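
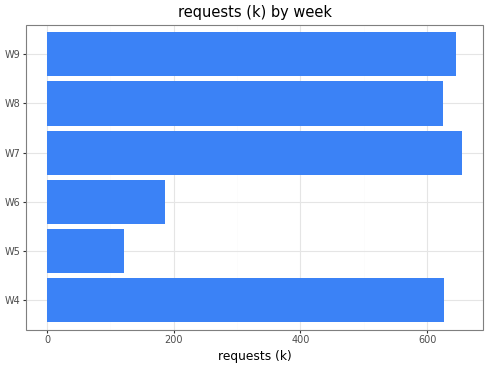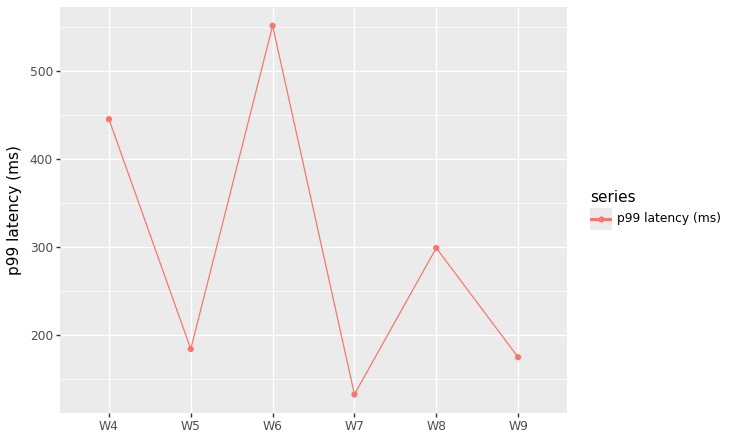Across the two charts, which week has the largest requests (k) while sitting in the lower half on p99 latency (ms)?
W7

Chart 2 median p99 latency (ms) ≈ 200; below-median weeks: W5, W7, W9. Among those, W7 has the highest requests (k) (≈ 700).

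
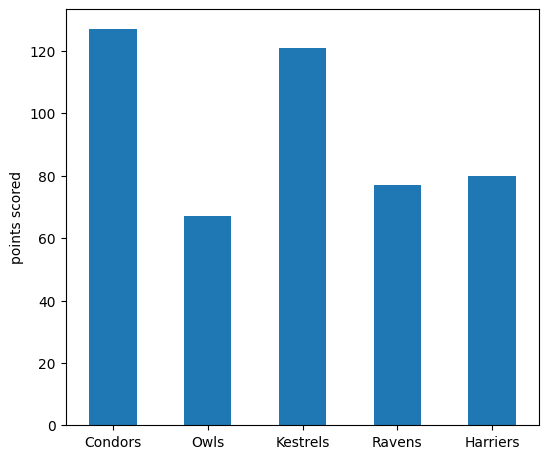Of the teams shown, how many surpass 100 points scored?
Above 100: Condors, Kestrels.

2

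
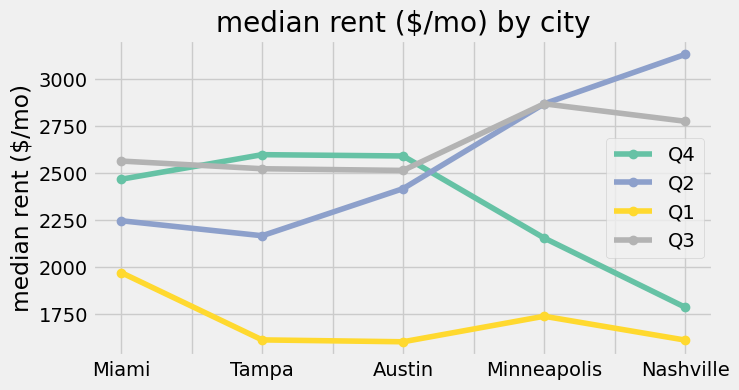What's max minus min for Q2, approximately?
Max Nashville ≈ 3200, min Tampa ≈ 2200; range ≈ 1000.

≈ 1000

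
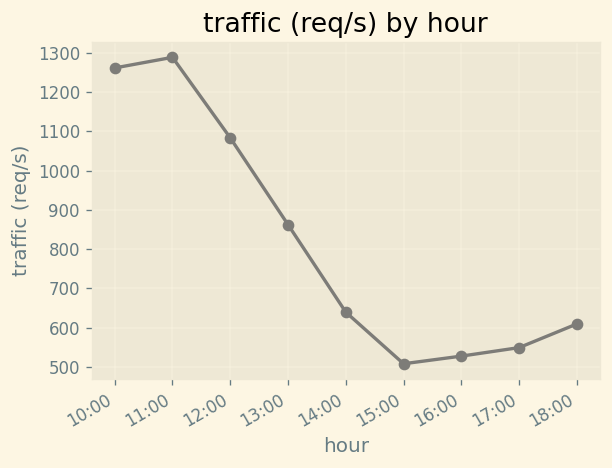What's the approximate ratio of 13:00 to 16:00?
13:00 ≈ 900, 16:00 ≈ 500; 900/500 ≈ 1.8.

≈ 1.8×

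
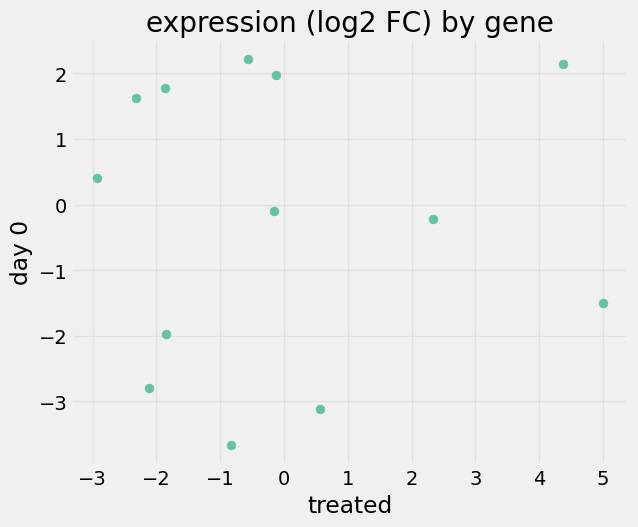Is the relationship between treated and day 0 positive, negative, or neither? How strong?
no clear correlation

Points are roughly uncorrelated; weak (|r| ≈ 0.0).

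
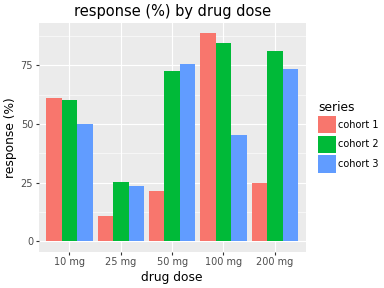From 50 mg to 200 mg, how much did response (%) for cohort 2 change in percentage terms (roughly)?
≈ +14.3%

50 mg ≈ 70, 200 mg ≈ 80; (80 − 70) / 70 ≈ +14.3%.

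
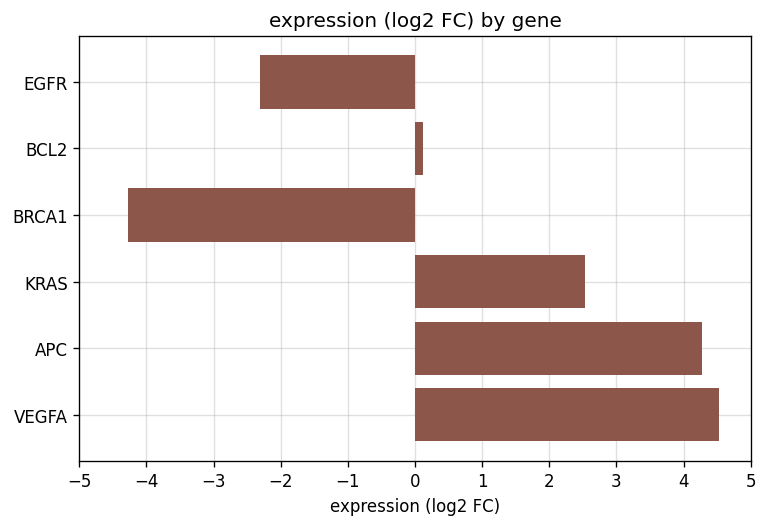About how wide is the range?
≈ 9

Max VEGFA ≈ 5, min BRCA1 ≈ -4; range ≈ 9.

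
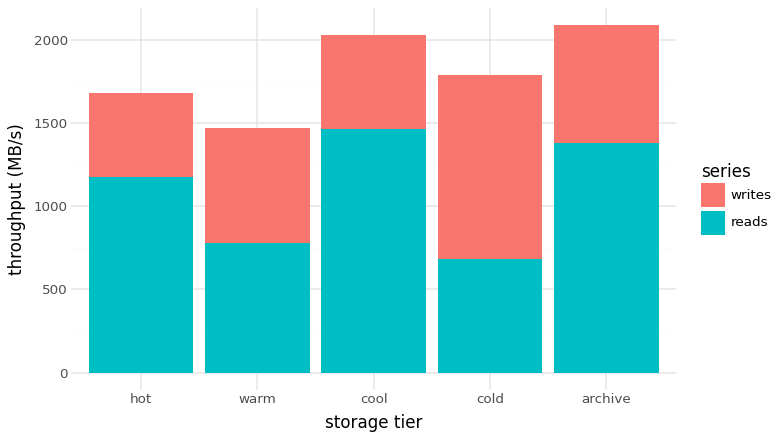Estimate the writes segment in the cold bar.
writes top ≈ 1800, bottom ≈ 600; segment ≈ 1200.

≈ 1200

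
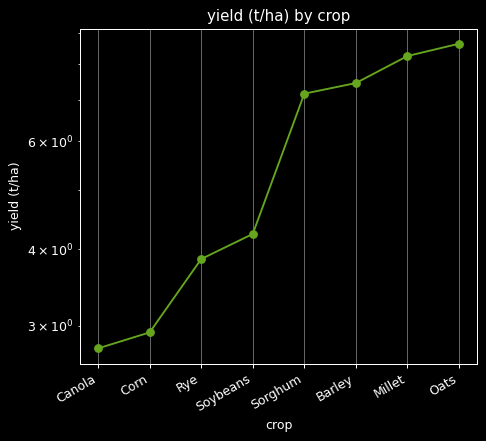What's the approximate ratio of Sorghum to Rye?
≈ 1.75×

Sorghum ≈ 7.0, Rye ≈ 4.0; 7.0/4.0 ≈ 1.75.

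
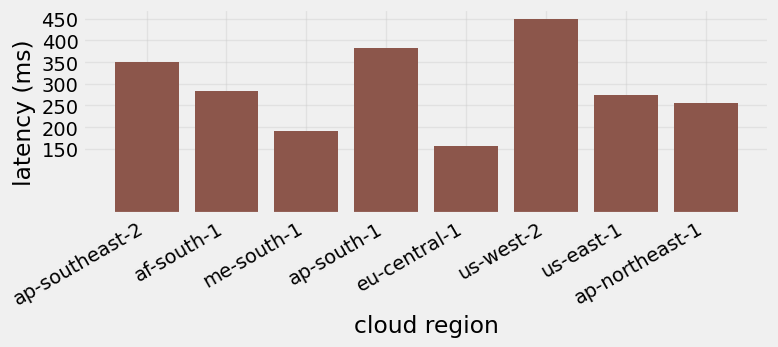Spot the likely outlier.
us-west-2 ≈ 450; the rest sit between ≈ 150 and ≈ 400.

us-west-2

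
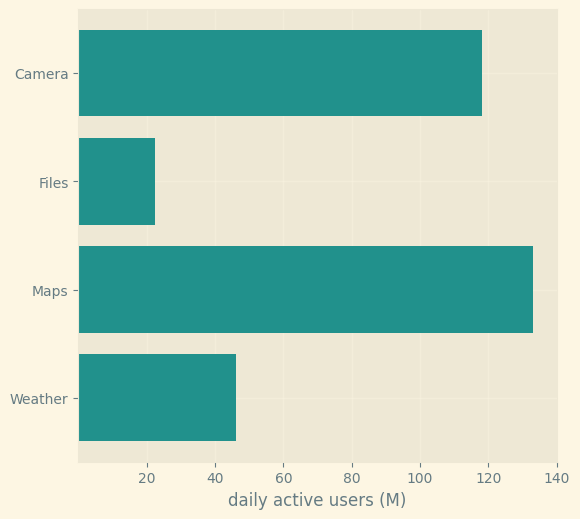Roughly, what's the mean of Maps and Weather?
(140 + 40) / 2 ≈ 90.

≈ 90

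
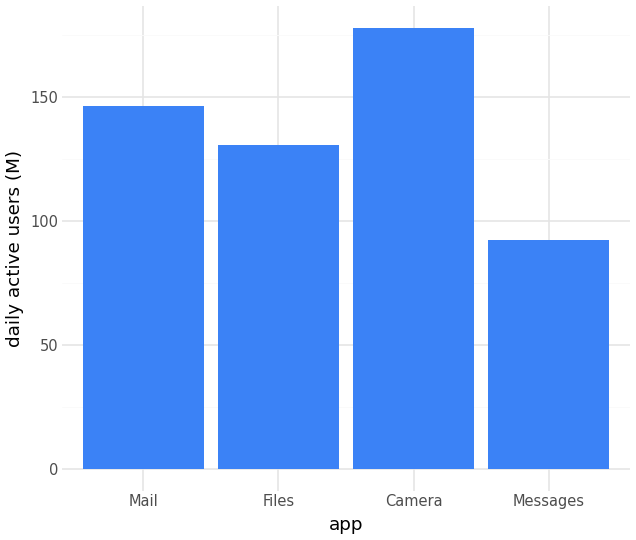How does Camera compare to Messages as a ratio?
Camera ≈ 180, Messages ≈ 100; 180/100 ≈ 1.8.

≈ 1.8×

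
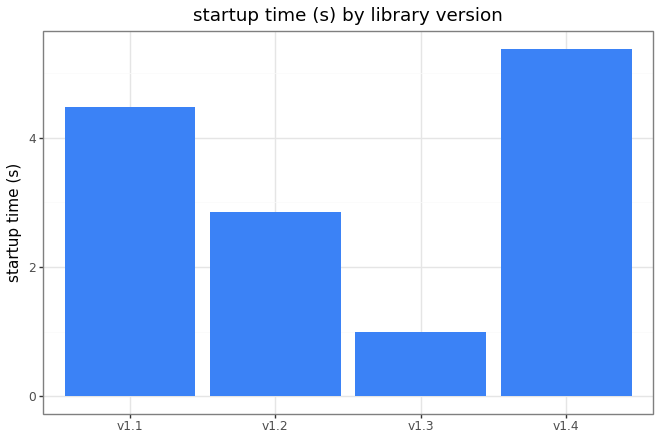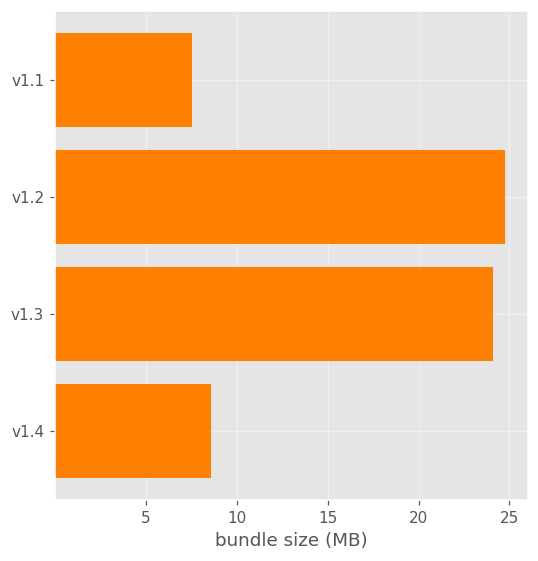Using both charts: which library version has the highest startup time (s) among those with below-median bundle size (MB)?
Chart 2 median bundle size (MB) ≈ 15; below-median library versions: v1.1, v1.4. Among those, v1.4 has the highest startup time (s) (≈ 5.5).

v1.4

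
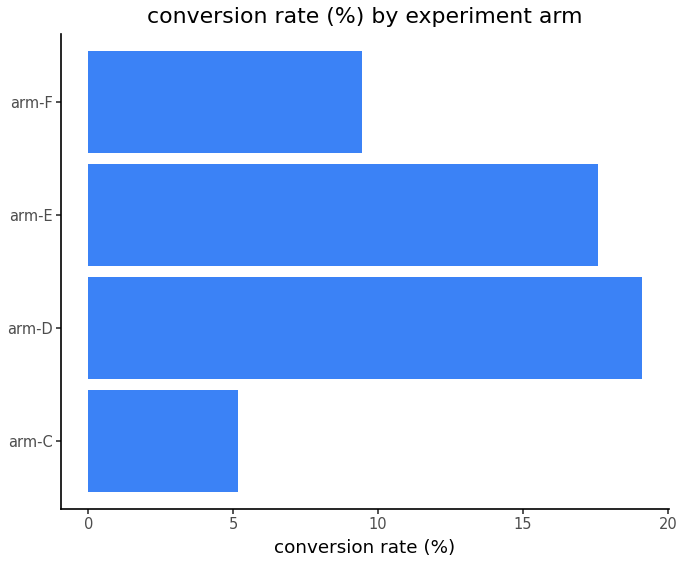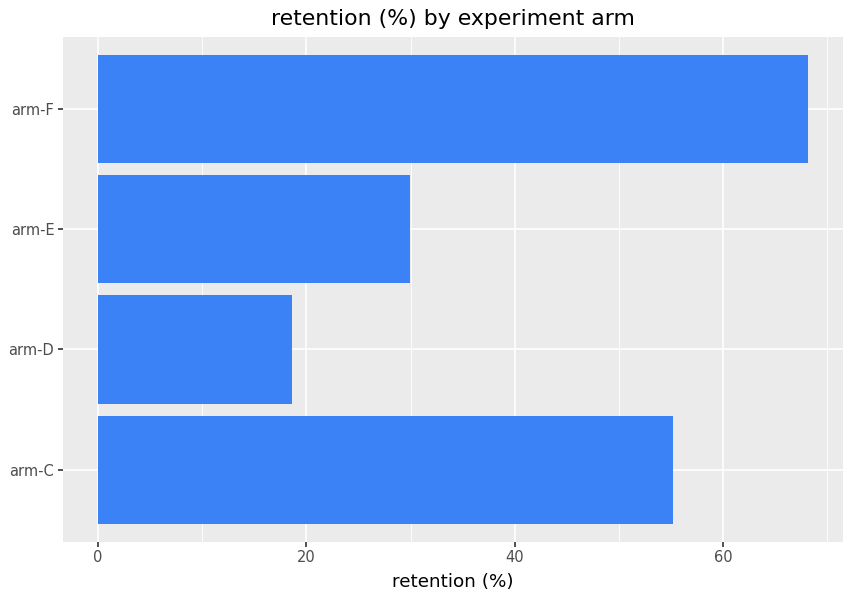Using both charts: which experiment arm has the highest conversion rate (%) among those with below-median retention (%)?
Chart 2 median retention (%) ≈ 40; below-median experiment arms: arm-D, arm-E. Among those, arm-D has the highest conversion rate (%) (≈ 20).

arm-D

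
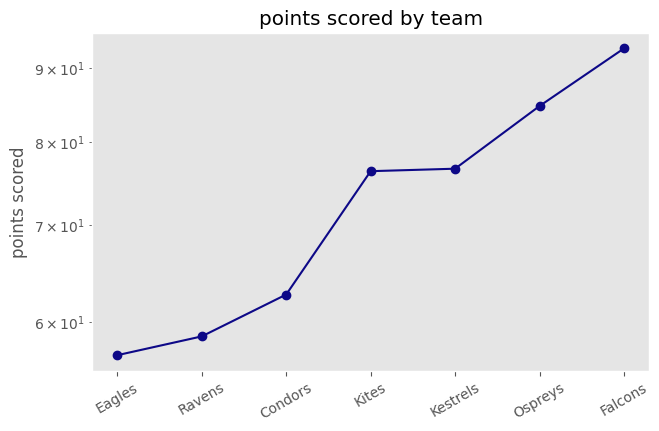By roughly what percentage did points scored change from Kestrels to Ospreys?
Kestrels ≈ 75, Ospreys ≈ 85; (85 − 75) / 75 ≈ +13.3%.

≈ +13.3%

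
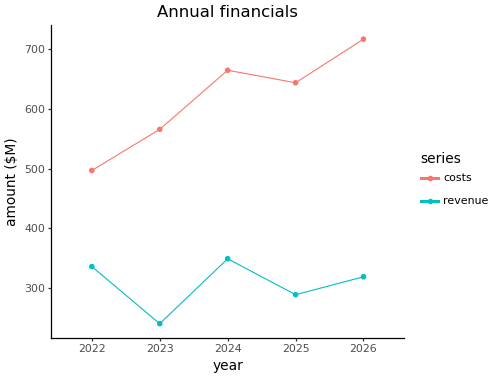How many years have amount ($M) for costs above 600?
Above 600: 2024, 2025, 2026.

3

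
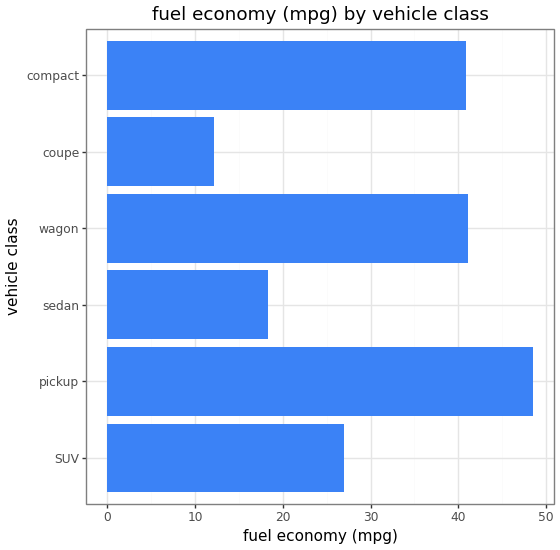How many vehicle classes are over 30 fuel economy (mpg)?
Above 30: pickup, wagon, compact.

3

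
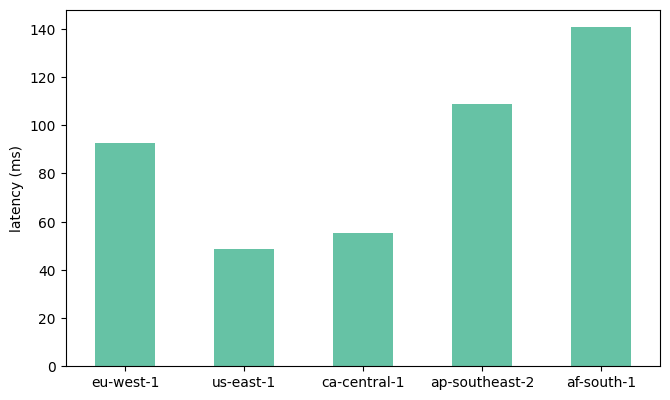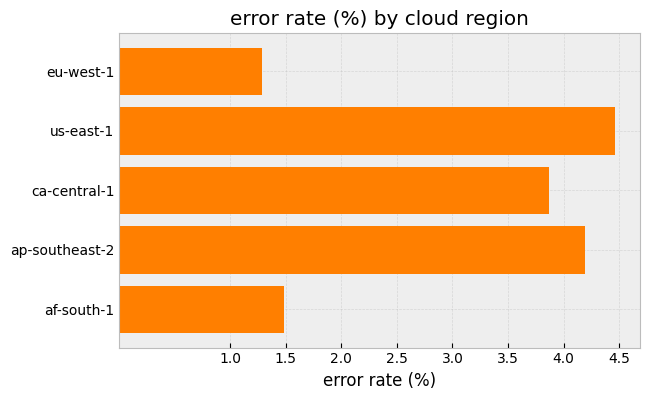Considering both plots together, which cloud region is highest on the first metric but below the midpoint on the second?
af-south-1

Chart 2 median error rate (%) ≈ 4; below-median cloud regions: eu-west-1, af-south-1. Among those, af-south-1 has the highest latency (ms) (≈ 140).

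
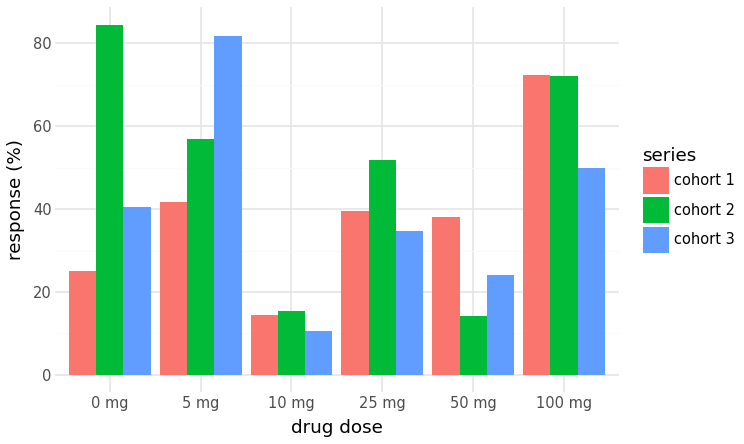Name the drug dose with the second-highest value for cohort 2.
100 mg

Top 3 for cohort 2: 0 mg ≈ 80, 100 mg ≈ 70, 5 mg ≈ 60.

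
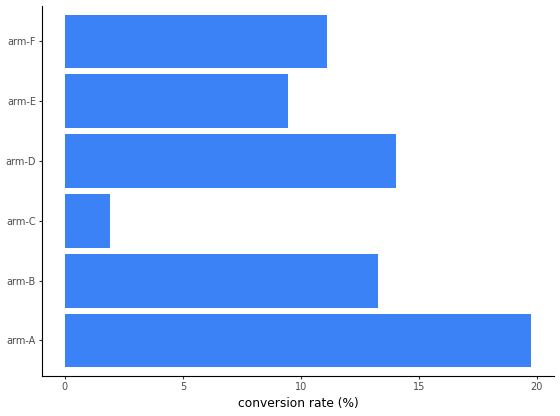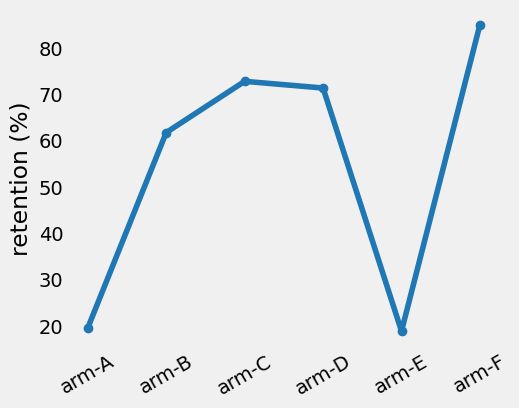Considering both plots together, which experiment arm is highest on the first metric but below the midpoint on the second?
arm-A

Chart 2 median retention (%) ≈ 70; below-median experiment arms: arm-A, arm-B, arm-E. Among those, arm-A has the highest conversion rate (%) (≈ 20).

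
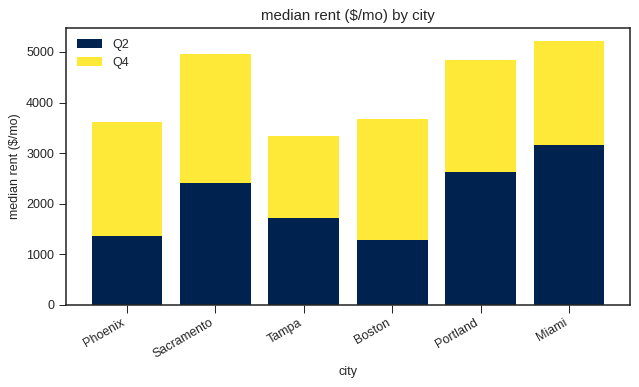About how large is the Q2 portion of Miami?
Q2 top ≈ 3000, bottom ≈ 0; segment ≈ 3000.

≈ 3000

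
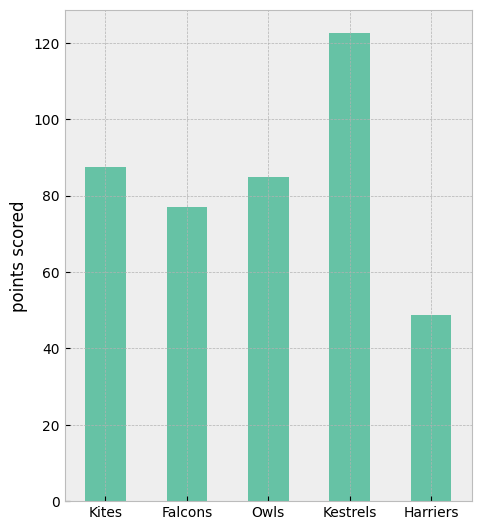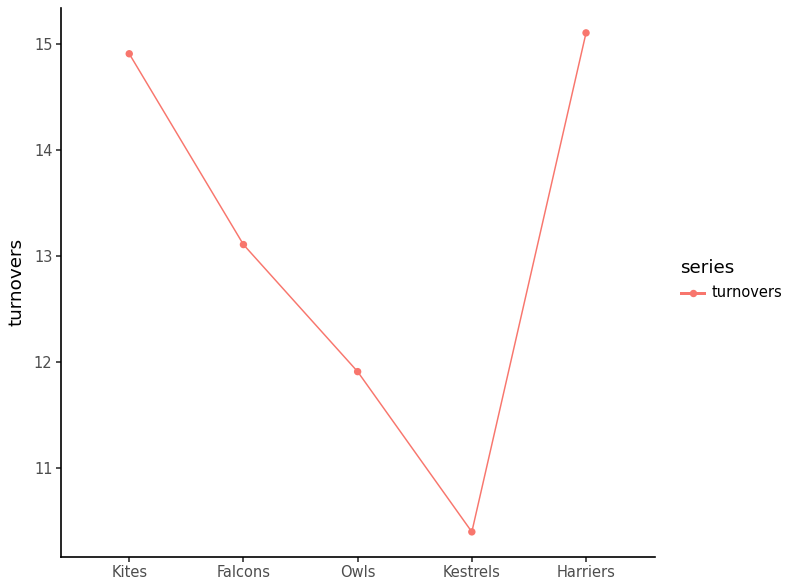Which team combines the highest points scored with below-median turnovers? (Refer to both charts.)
Kestrels

Chart 2 median turnovers ≈ 14; below-median teams: Owls, Kestrels. Among those, Kestrels has the highest points scored (≈ 120).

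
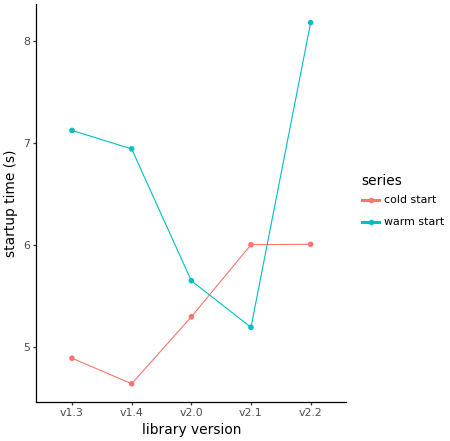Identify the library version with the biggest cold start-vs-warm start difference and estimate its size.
v1.4, ≈ 2.5 s

v1.4: cold start ≈ 4.5, warm start ≈ 7.0 → gap ≈ 2.5. Next-largest (v1.3) is only ≈ 2.0.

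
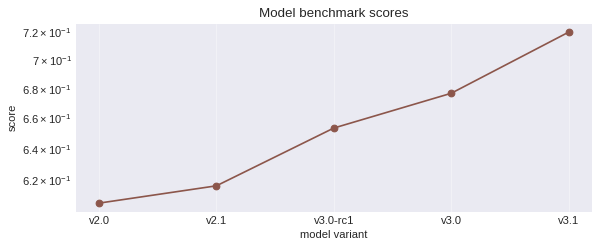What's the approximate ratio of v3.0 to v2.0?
≈ 1.11×

v3.0 ≈ 0.68, v2.0 ≈ 0.61; 0.68/0.61 ≈ 1.11.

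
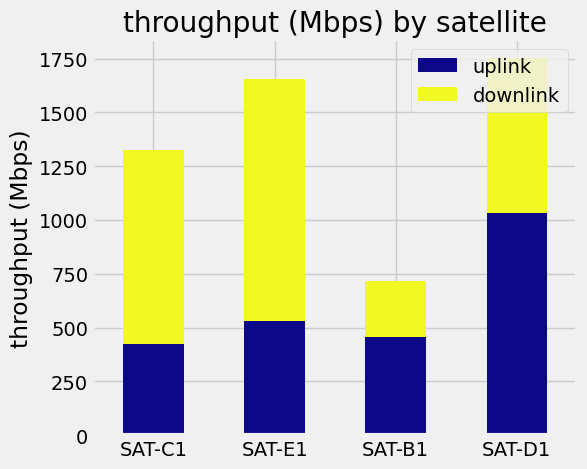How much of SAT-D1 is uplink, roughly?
uplink top ≈ 1000, bottom ≈ 0; segment ≈ 1000.

≈ 1000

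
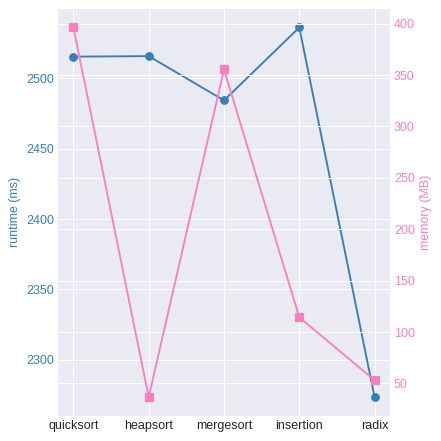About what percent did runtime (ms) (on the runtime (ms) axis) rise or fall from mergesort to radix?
≈ -8.1%

mergesort ≈ 2475, radix ≈ 2275; (2275 − 2475) / 2475 ≈ -8.1%.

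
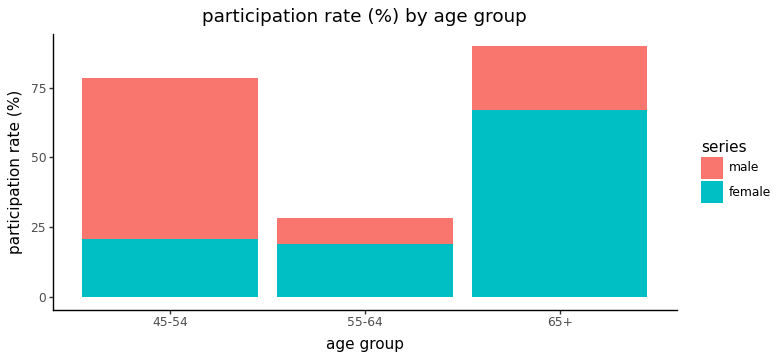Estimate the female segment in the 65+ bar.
≈ 70

female top ≈ 70, bottom ≈ 0; segment ≈ 70.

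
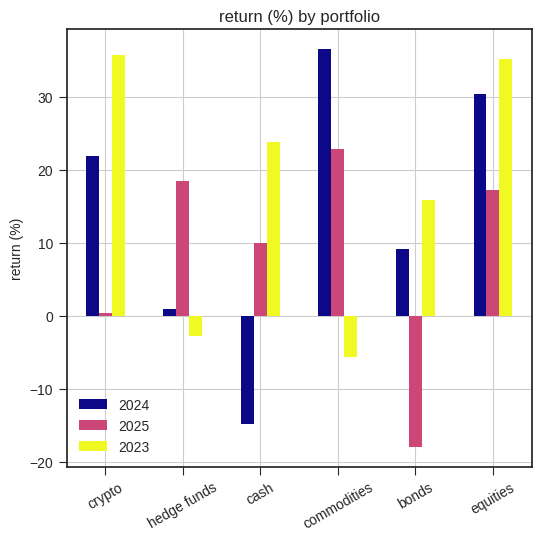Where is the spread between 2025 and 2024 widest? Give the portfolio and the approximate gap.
bonds, ≈ 30 %

bonds: 2025 ≈ -20, 2024 ≈ 10 → gap ≈ 30. Next-largest (cash) is only ≈ 25.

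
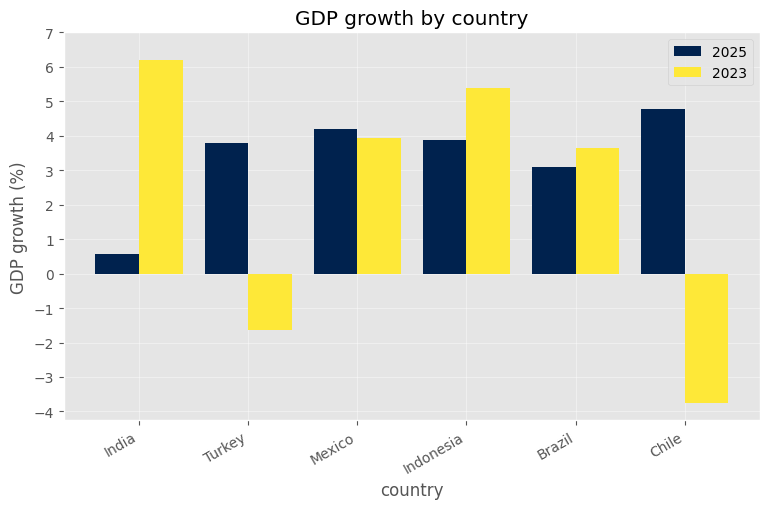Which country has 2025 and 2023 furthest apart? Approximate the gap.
Chile, ≈ 9 %

Chile: 2025 ≈ 5, 2023 ≈ -4 → gap ≈ 9. Next-largest (India) is only ≈ 5.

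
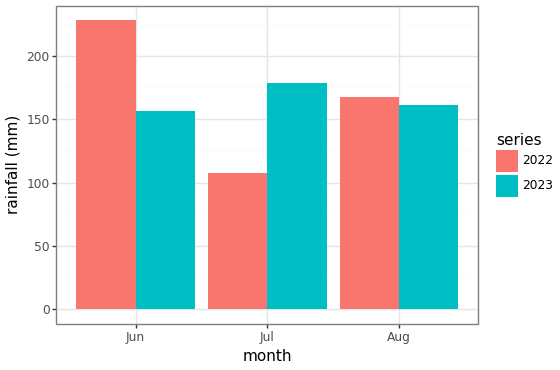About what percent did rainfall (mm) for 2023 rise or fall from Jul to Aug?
Jul ≈ 180, Aug ≈ 160; (160 − 180) / 180 ≈ -11.1%.

≈ -11.1%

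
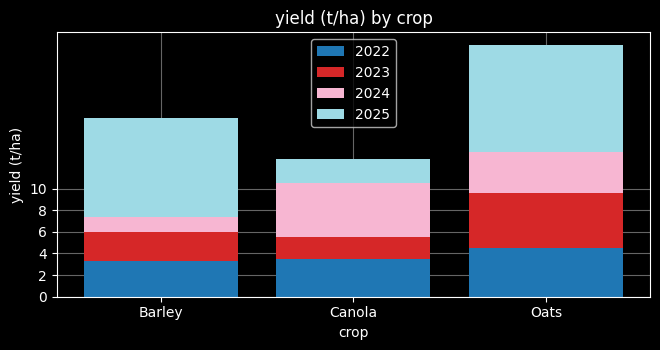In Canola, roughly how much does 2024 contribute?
≈ 4

2024 top ≈ 10, bottom ≈ 6; segment ≈ 4.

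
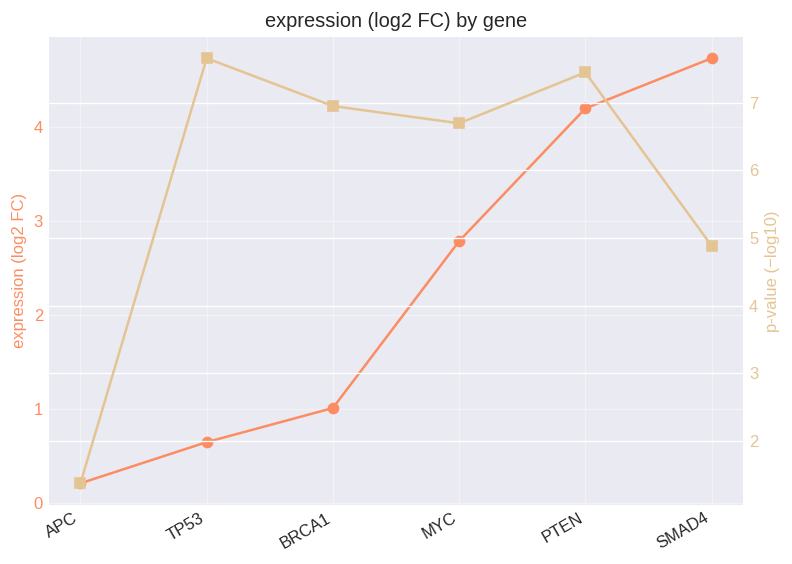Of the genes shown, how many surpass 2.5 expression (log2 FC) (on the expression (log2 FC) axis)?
3

Above 2.5: MYC, PTEN, SMAD4.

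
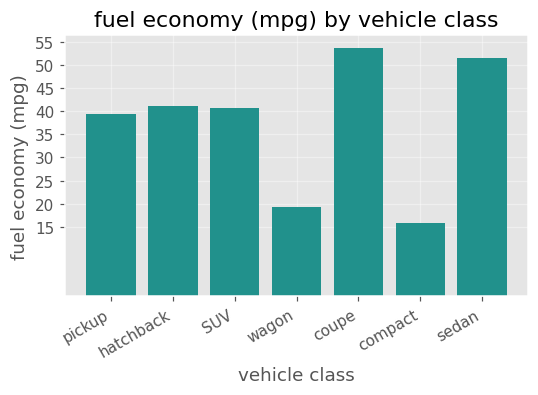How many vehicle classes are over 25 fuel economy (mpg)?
5

Above 25: pickup, hatchback, SUV, coupe, sedan.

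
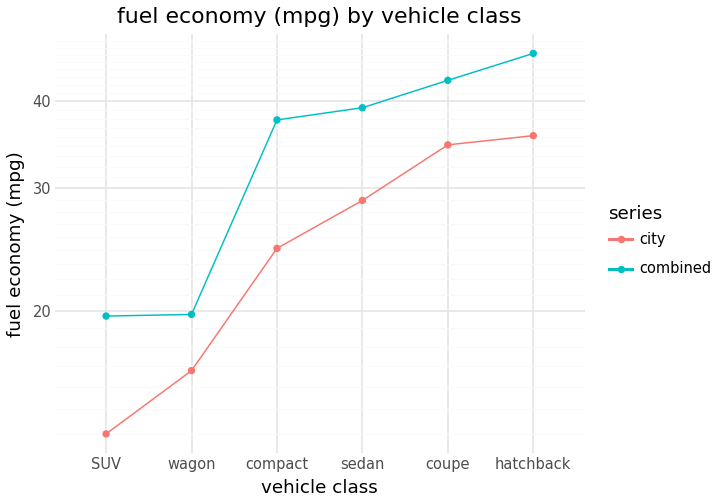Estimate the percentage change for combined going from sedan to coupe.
sedan ≈ 40, coupe ≈ 45; (45 − 40) / 40 ≈ +12.5%.

≈ +12.5%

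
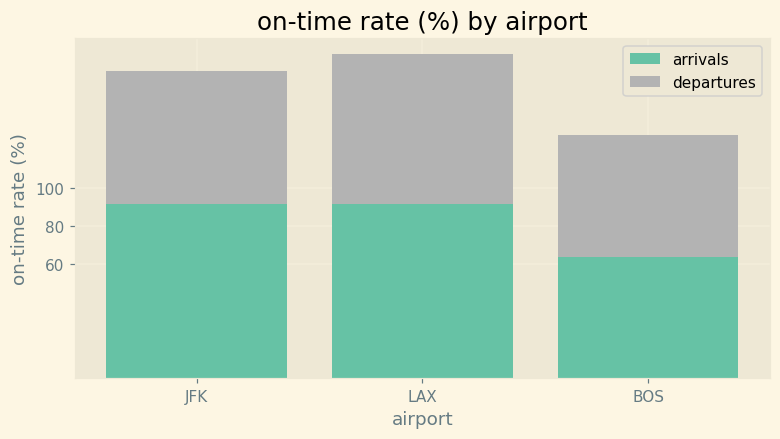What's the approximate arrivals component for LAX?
arrivals top ≈ 100, bottom ≈ 0; segment ≈ 100.

≈ 100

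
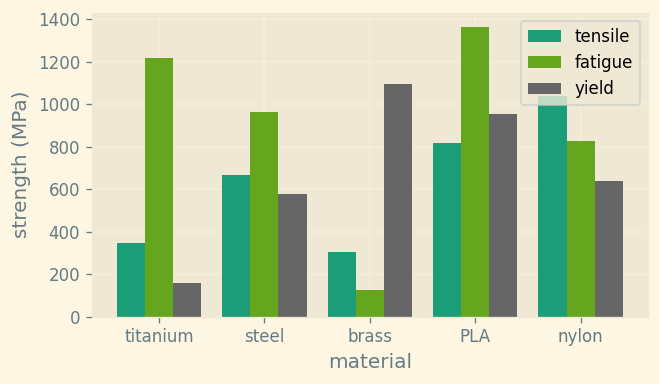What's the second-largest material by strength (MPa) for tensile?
PLA

Top 3 for tensile: nylon ≈ 1000, PLA ≈ 800, steel ≈ 600.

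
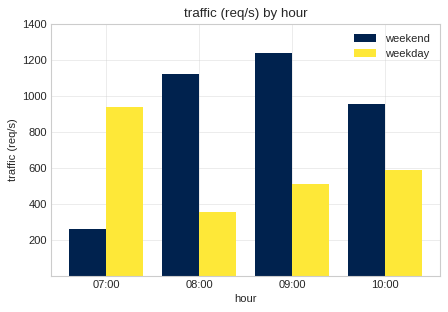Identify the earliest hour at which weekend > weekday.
07:00: weekend ≈ 200 vs weekday ≈ 1000 (not yet); 08:00: weekend ≈ 1200 vs weekday ≈ 400 (first crossover).

08:00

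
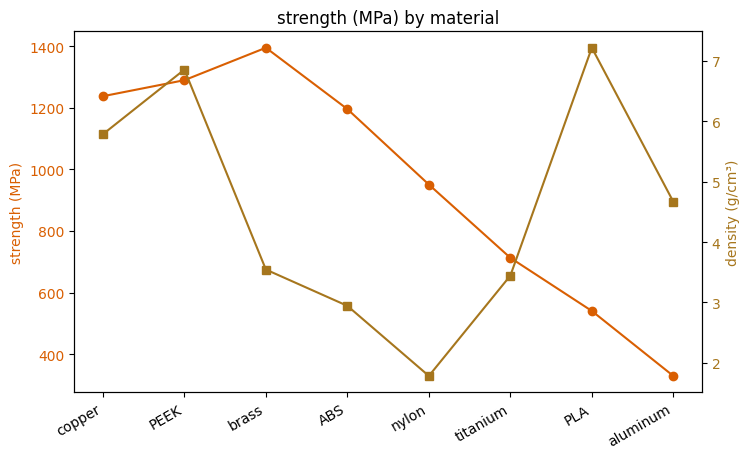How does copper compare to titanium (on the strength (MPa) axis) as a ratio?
copper ≈ 1200, titanium ≈ 700; 1200/700 ≈ 1.71.

≈ 1.71×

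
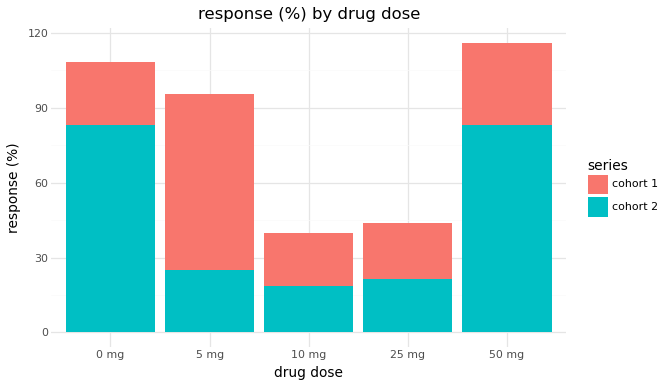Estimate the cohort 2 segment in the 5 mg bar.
cohort 2 top ≈ 20, bottom ≈ 0; segment ≈ 20.

≈ 20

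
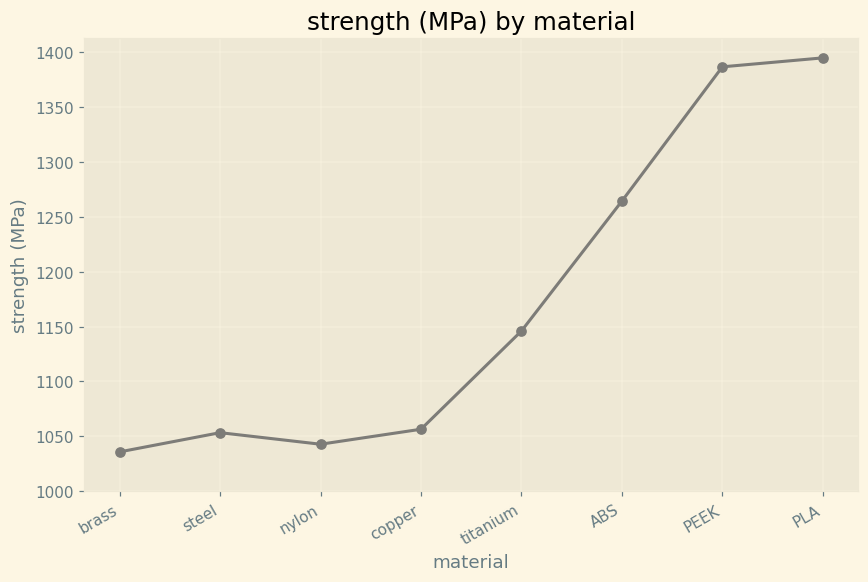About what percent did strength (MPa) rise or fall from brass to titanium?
brass ≈ 1050, titanium ≈ 1150; (1150 − 1050) / 1050 ≈ +9.5%.

≈ +9.5%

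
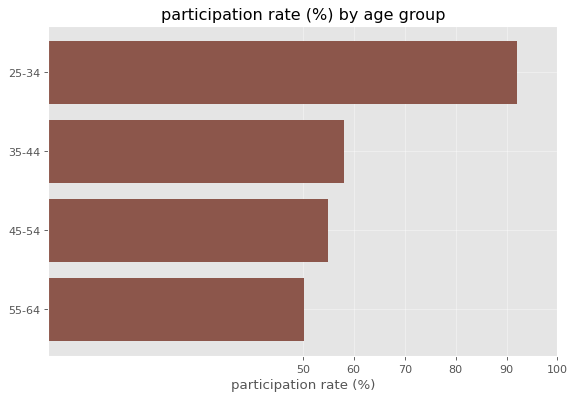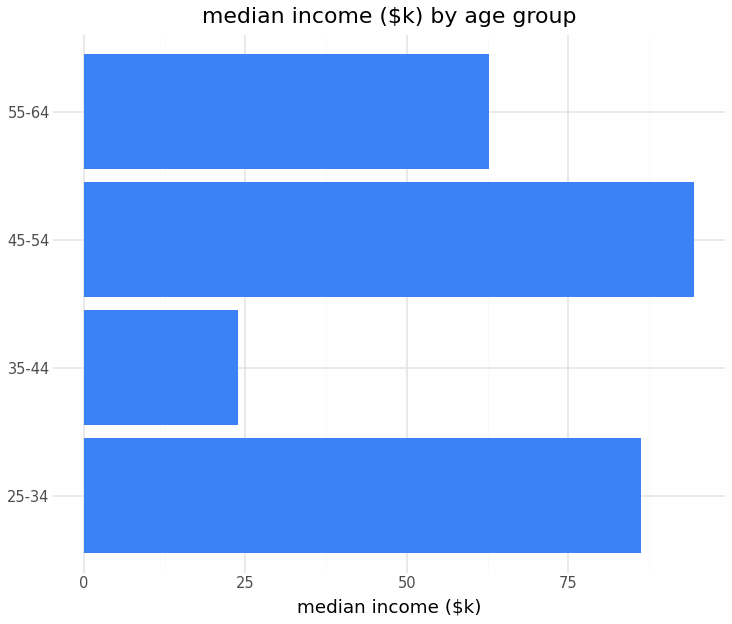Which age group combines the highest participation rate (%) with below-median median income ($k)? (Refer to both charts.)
35-44

Chart 2 median median income ($k) ≈ 70; below-median age groups: 35-44, 55-64. Among those, 35-44 has the highest participation rate (%) (≈ 60).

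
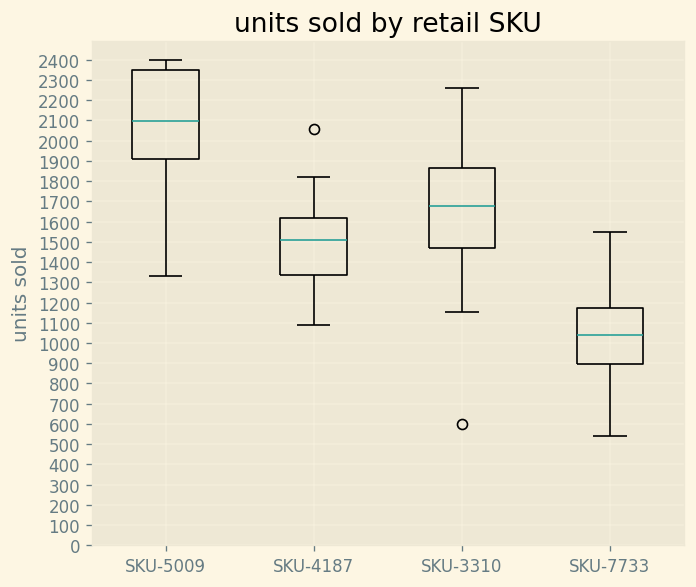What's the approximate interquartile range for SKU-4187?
≈ 300

Q3 ≈ 1600, Q1 ≈ 1300; IQR ≈ 300.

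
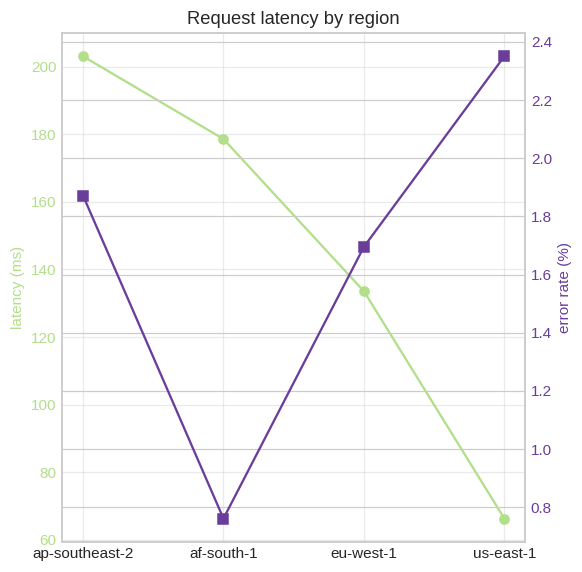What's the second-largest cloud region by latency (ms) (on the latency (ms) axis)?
Top 3 (on the latency (ms) axis): ap-southeast-2 ≈ 200, af-south-1 ≈ 180, eu-west-1 ≈ 140.

af-south-1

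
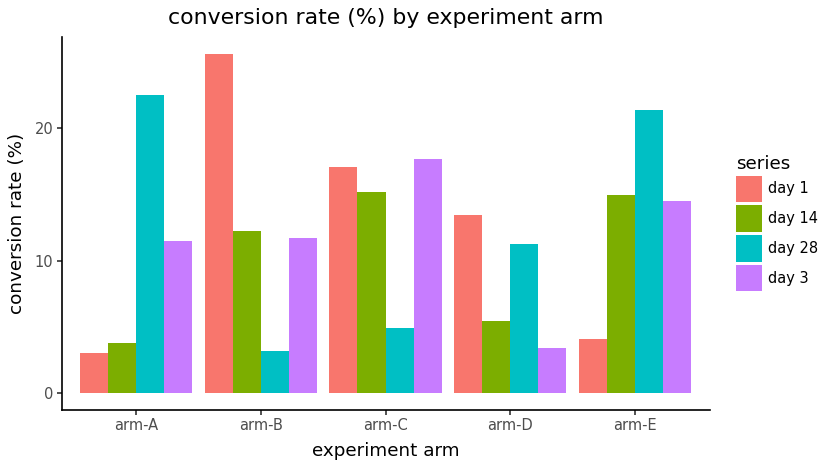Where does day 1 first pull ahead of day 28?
arm-B

arm-A: day 1 ≈ 5 vs day 28 ≈ 25 (not yet); arm-B: day 1 ≈ 25 vs day 28 ≈ 5 (first crossover).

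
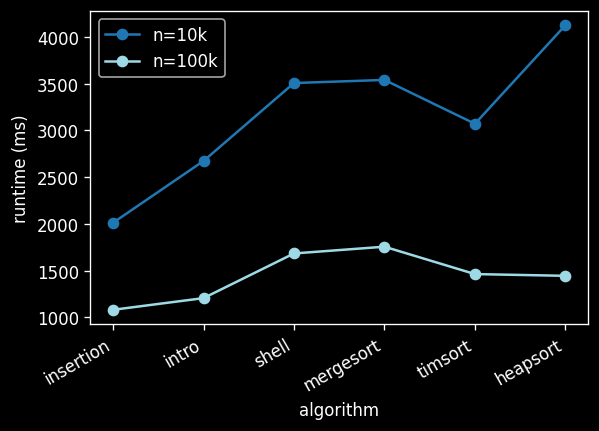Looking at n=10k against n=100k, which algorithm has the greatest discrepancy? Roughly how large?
heapsort, ≈ 2500 ms

heapsort: n=10k ≈ 4000, n=100k ≈ 1500 → gap ≈ 2500. Next-largest (shell) is only ≈ 2000.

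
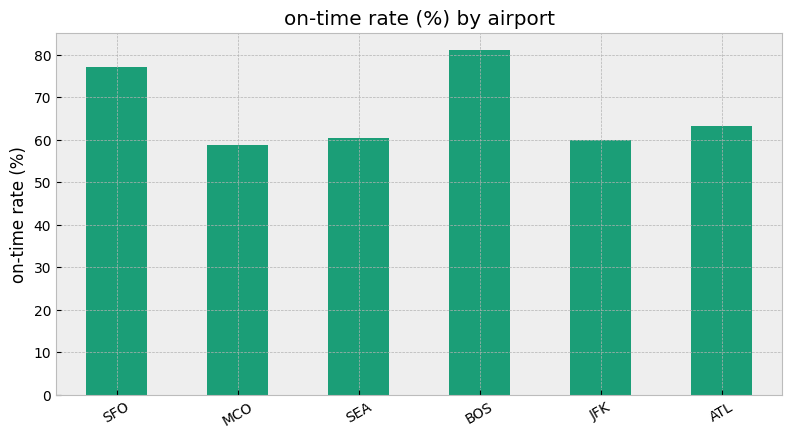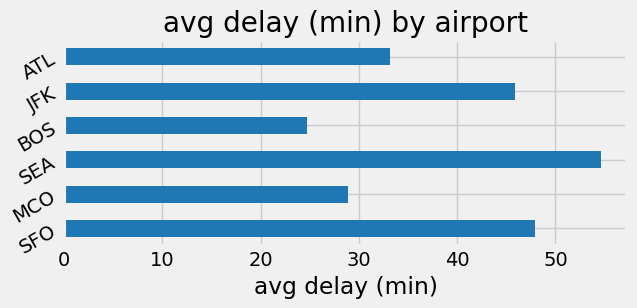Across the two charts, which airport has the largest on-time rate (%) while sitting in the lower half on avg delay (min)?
Chart 2 median avg delay (min) ≈ 40; below-median airports: MCO, BOS, ATL. Among those, BOS has the highest on-time rate (%) (≈ 80).

BOS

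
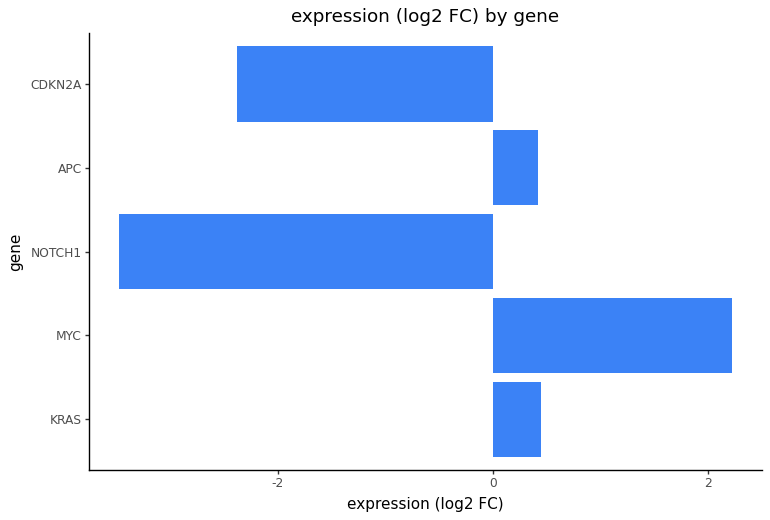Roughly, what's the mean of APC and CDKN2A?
≈ -1

(0.5 + -2.5) / 2 ≈ -1.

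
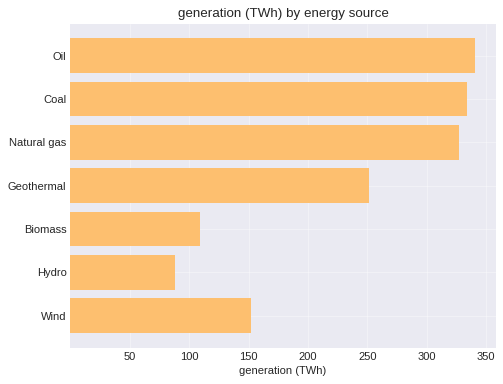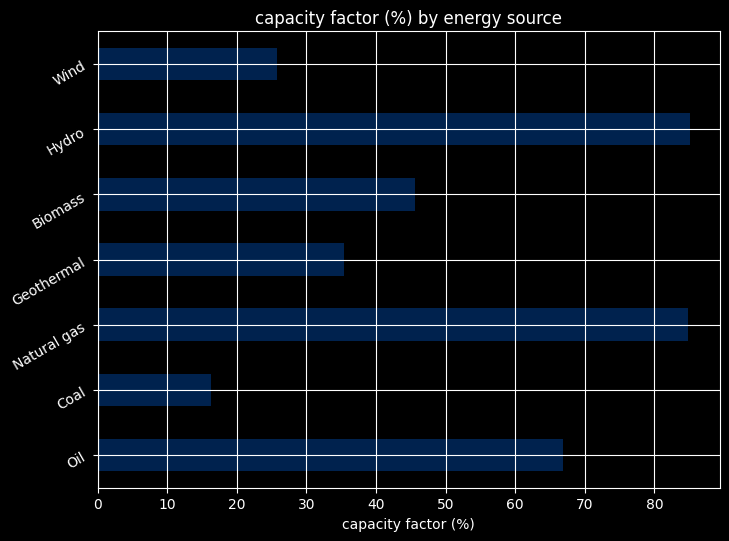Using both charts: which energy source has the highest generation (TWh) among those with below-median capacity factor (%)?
Coal

Chart 2 median capacity factor (%) ≈ 50; below-median energy sources: Coal, Geothermal, Wind. Among those, Coal has the highest generation (TWh) (≈ 350).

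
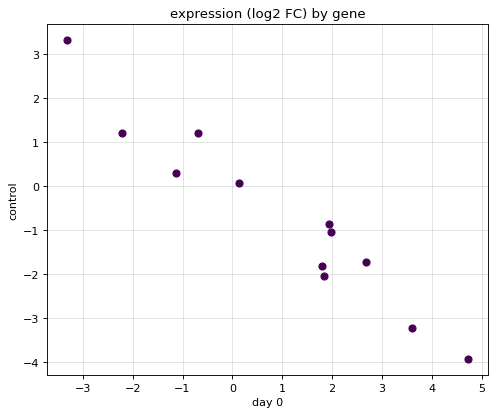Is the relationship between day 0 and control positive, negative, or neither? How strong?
negative, strong

Points are negatively correlated; strong (|r| ≈ 1.0).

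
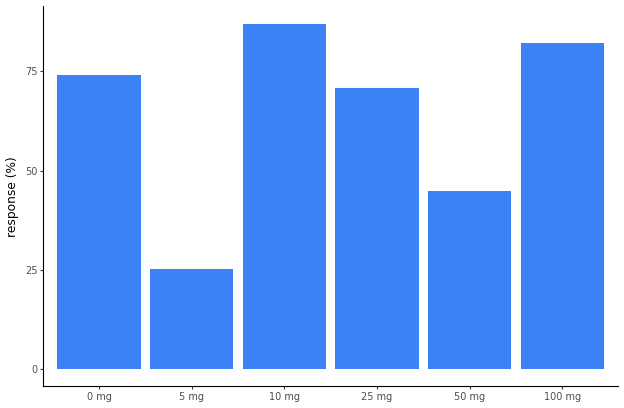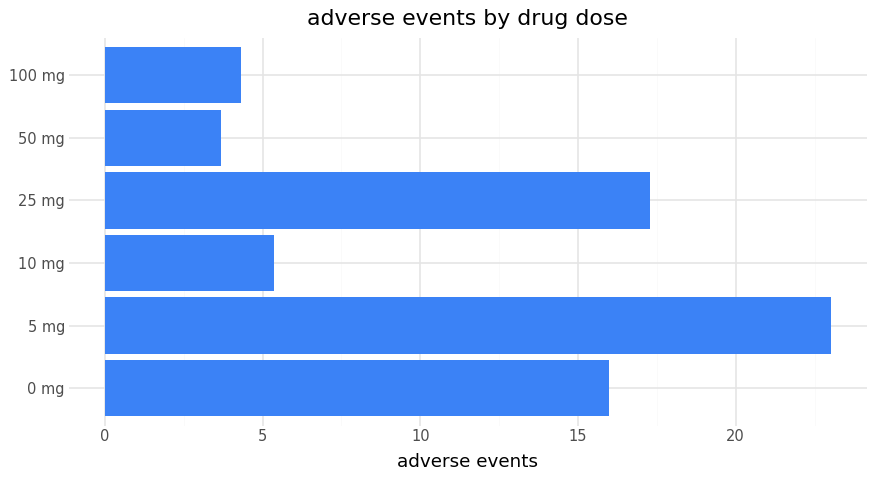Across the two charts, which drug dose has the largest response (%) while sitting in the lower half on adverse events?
Chart 2 median adverse events ≈ 10; below-median drug doses: 10 mg, 50 mg, 100 mg. Among those, 10 mg has the highest response (%) (≈ 90).

10 mg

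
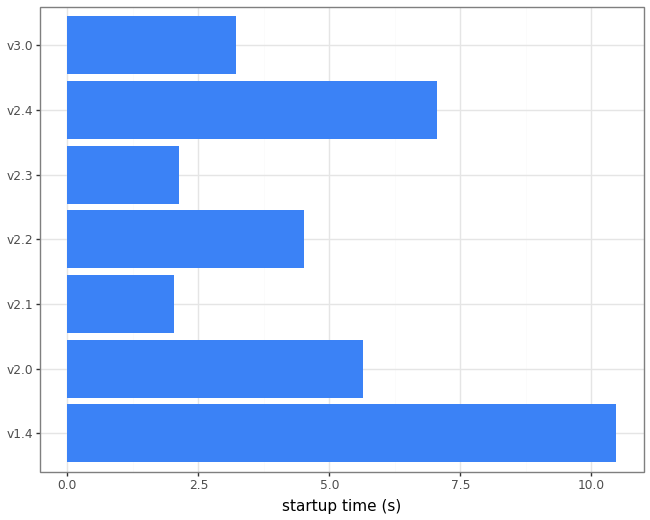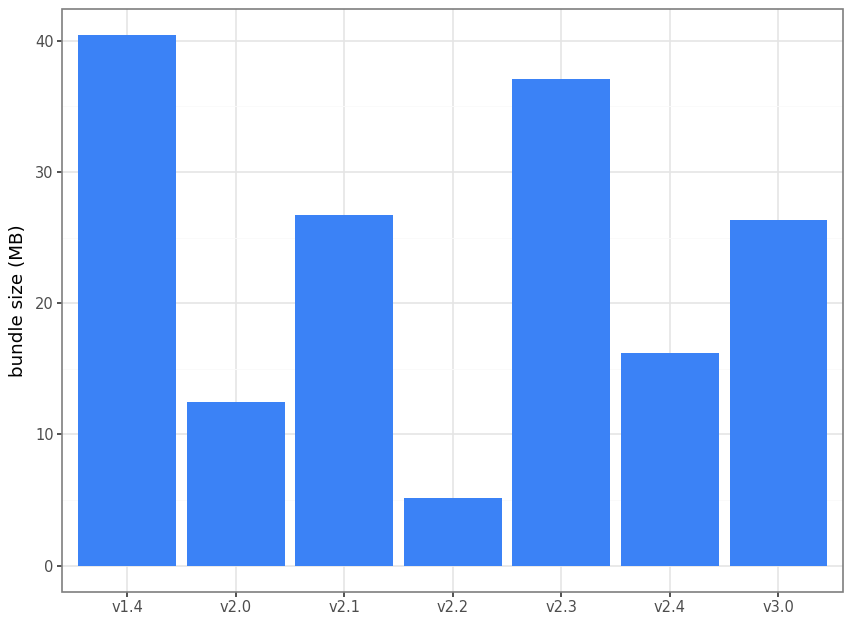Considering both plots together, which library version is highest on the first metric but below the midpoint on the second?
v2.4

Chart 2 median bundle size (MB) ≈ 25; below-median library versions: v2.0, v2.2, v2.4. Among those, v2.4 has the highest startup time (s) (≈ 7).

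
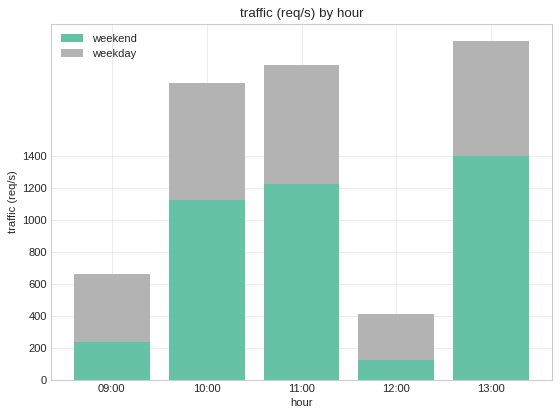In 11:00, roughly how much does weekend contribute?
≈ 1200

weekend top ≈ 1200, bottom ≈ 0; segment ≈ 1200.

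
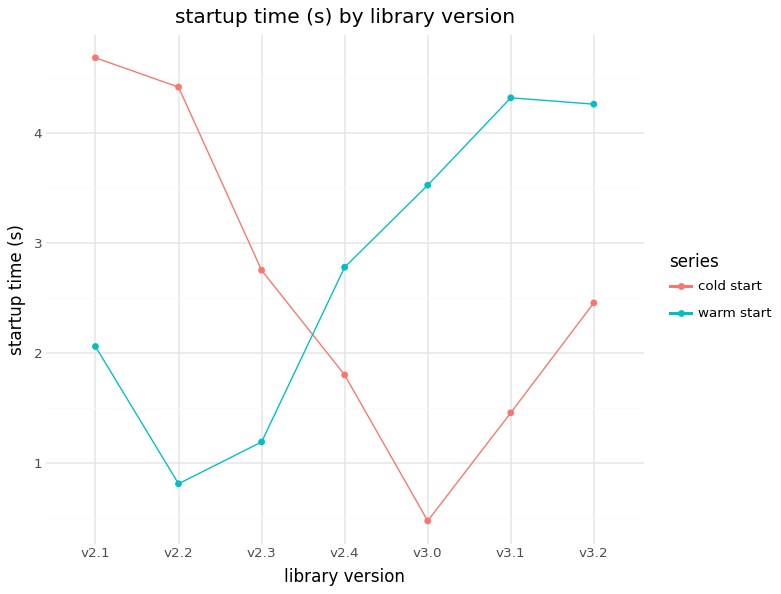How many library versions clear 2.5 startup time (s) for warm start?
4

Above 2.5: v2.4, v3.0, v3.1, v3.2.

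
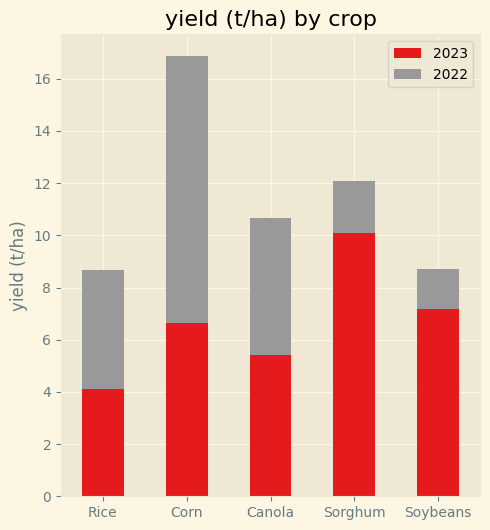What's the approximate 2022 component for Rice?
≈ 4

2022 top ≈ 8, bottom ≈ 4; segment ≈ 4.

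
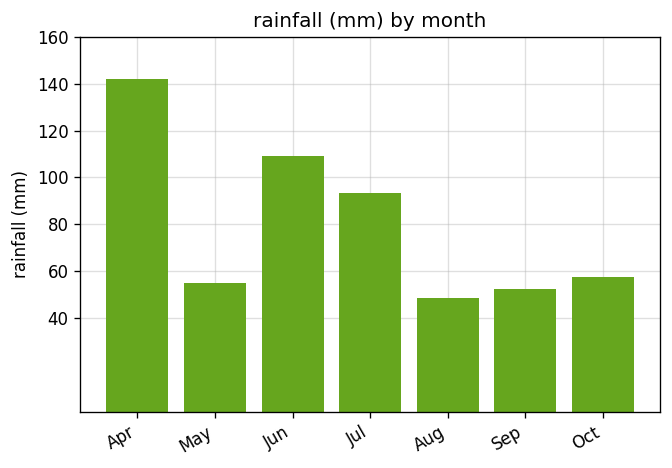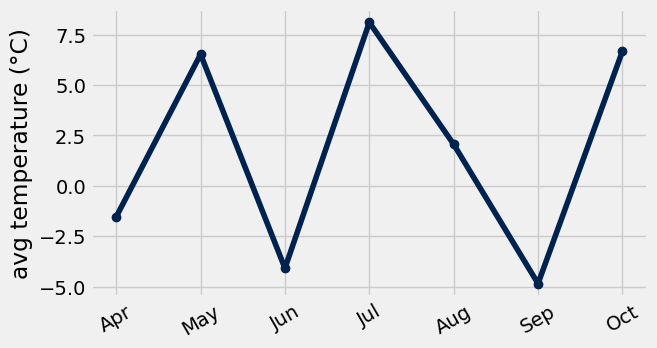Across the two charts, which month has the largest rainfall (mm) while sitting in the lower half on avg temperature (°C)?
Apr

Chart 2 median avg temperature (°C) ≈ 2; below-median months: Apr, Jun, Sep. Among those, Apr has the highest rainfall (mm) (≈ 140).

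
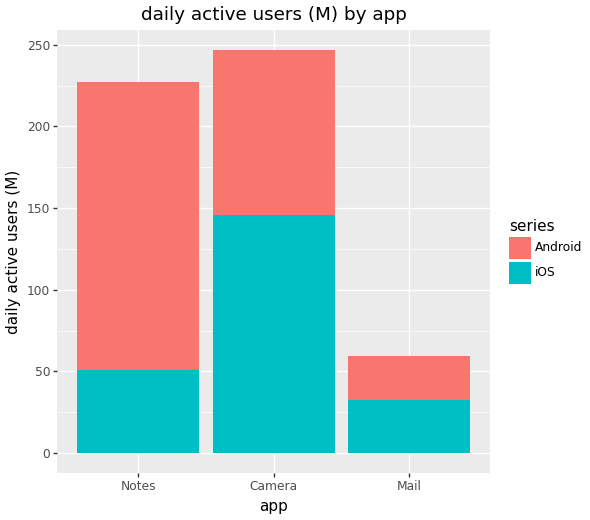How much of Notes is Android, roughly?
≈ 175

Android top ≈ 225, bottom ≈ 50; segment ≈ 175.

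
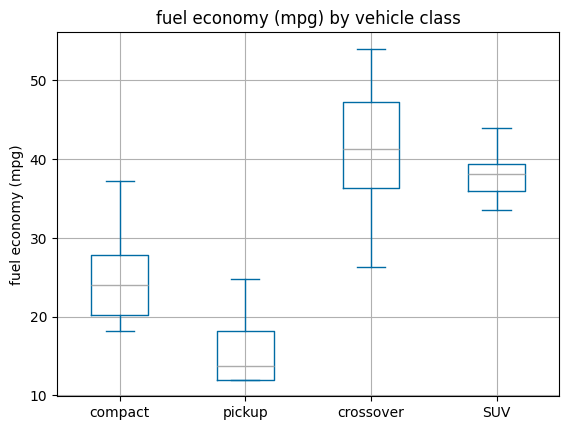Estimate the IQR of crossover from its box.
Q3 ≈ 45, Q1 ≈ 35; IQR ≈ 10.

≈ 10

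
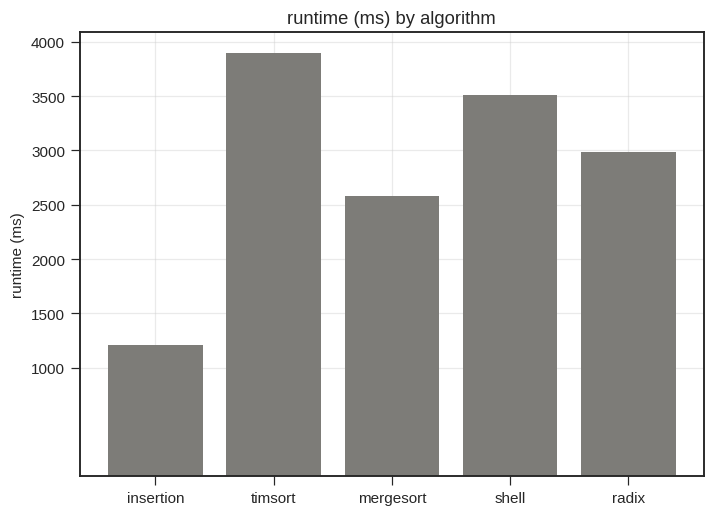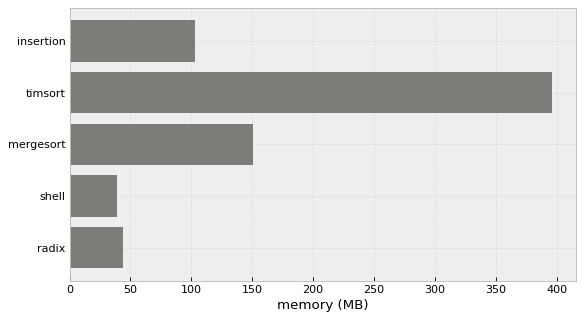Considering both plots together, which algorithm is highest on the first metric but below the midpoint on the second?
Chart 2 median memory (MB) ≈ 100; below-median algorithms: shell, radix. Among those, shell has the highest runtime (ms) (≈ 3500).

shell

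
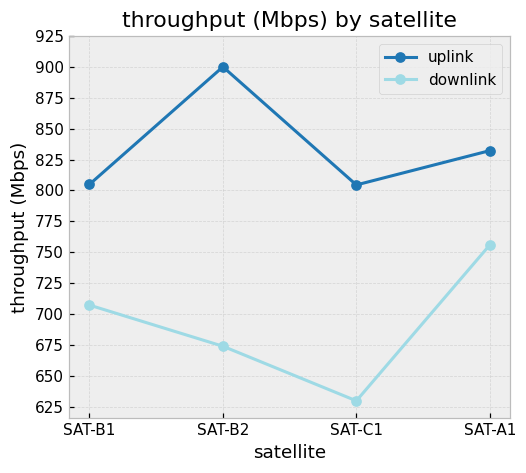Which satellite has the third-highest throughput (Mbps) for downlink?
SAT-B2

Top 4 for downlink: SAT-A1 ≈ 750, SAT-B1 ≈ 700, SAT-B2 ≈ 675, SAT-C1 ≈ 625.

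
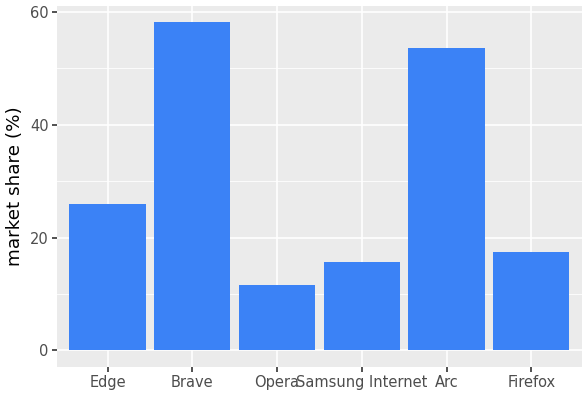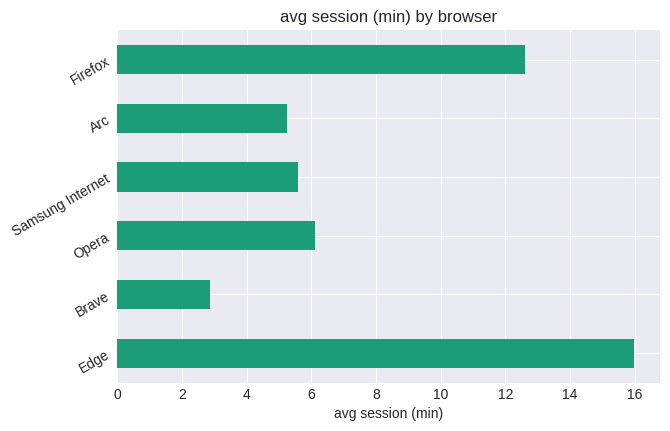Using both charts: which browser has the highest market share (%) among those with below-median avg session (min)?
Brave

Chart 2 median avg session (min) ≈ 6; below-median browsers: Brave, Samsung Internet, Arc. Among those, Brave has the highest market share (%) (≈ 60).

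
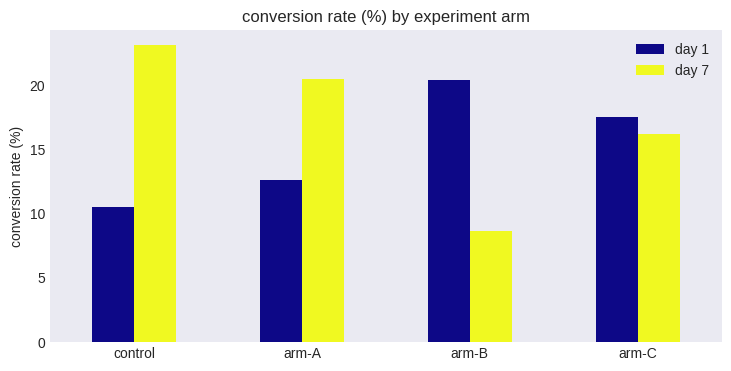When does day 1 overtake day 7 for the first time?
arm-A: day 1 ≈ 12 vs day 7 ≈ 20 (not yet); arm-B: day 1 ≈ 20 vs day 7 ≈ 8 (first crossover).

arm-B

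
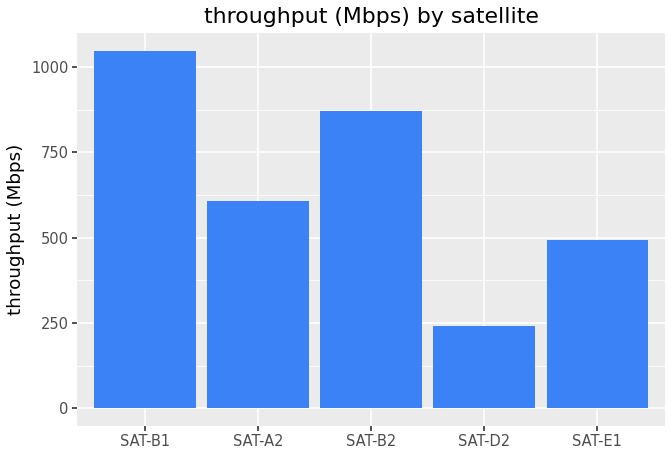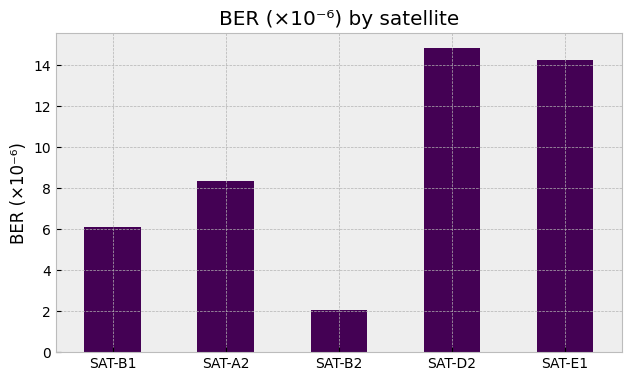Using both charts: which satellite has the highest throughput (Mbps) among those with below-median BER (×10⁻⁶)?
SAT-B1

Chart 2 median BER (×10⁻⁶) ≈ 8; below-median satellites: SAT-B1, SAT-B2. Among those, SAT-B1 has the highest throughput (Mbps) (≈ 1000).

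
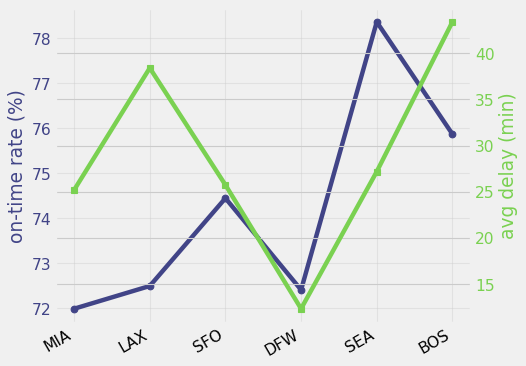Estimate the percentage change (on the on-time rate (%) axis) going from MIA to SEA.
MIA ≈ 72, SEA ≈ 78; (78 − 72) / 72 ≈ +8.3%.

≈ +8.3%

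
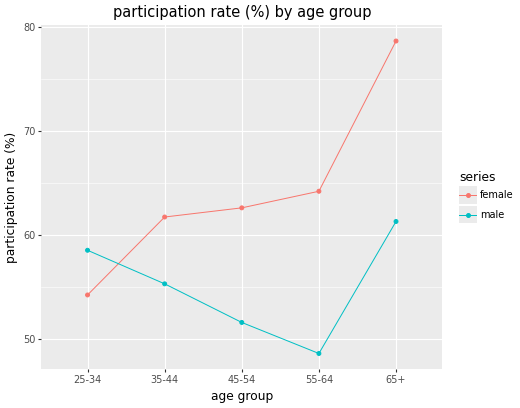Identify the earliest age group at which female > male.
25-34: female ≈ 55 vs male ≈ 60 (not yet); 35-44: female ≈ 60 vs male ≈ 55 (first crossover).

35-44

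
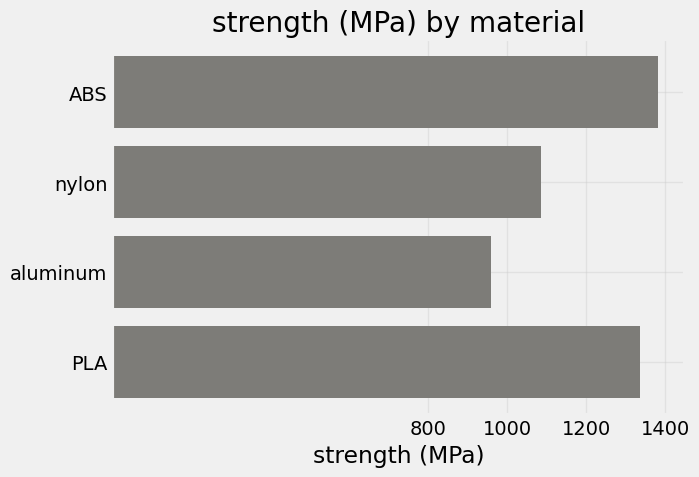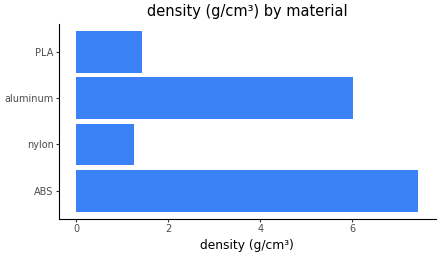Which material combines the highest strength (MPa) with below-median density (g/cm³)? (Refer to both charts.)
Chart 2 median density (g/cm³) ≈ 4; below-median materials: nylon, PLA. Among those, PLA has the highest strength (MPa) (≈ 1400).

PLA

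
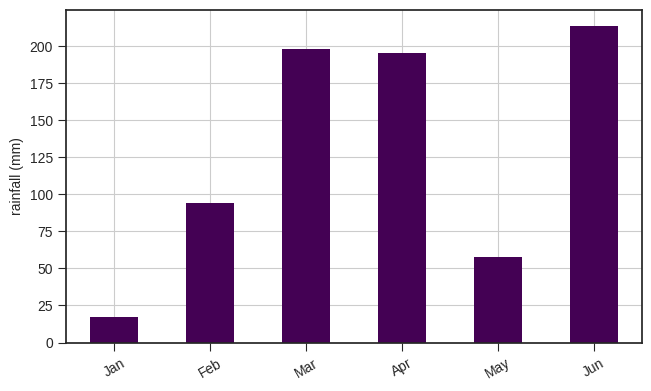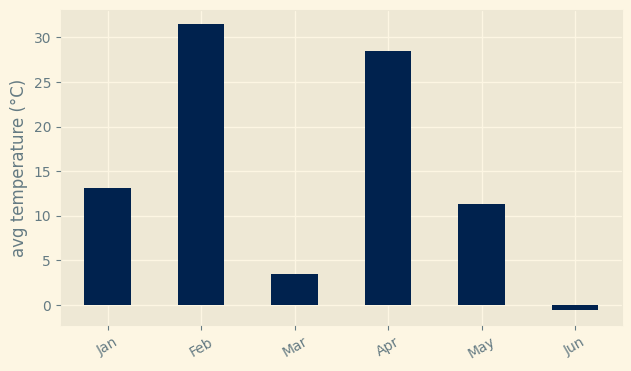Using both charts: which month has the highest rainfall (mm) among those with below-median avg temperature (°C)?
Chart 2 median avg temperature (°C) ≈ 10; below-median months: Mar, May, Jun. Among those, Jun has the highest rainfall (mm) (≈ 220).

Jun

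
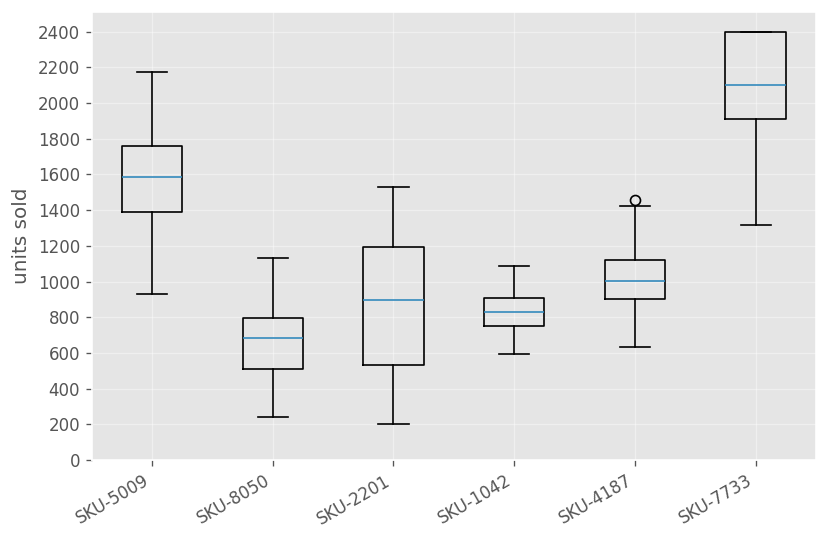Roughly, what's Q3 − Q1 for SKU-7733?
≈ 400

Q3 ≈ 2400, Q1 ≈ 2000; IQR ≈ 400.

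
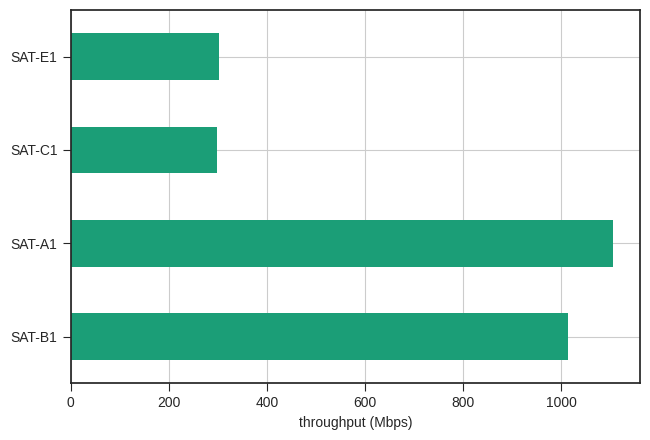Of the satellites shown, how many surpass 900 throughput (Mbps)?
2

Above 900: SAT-B1, SAT-A1.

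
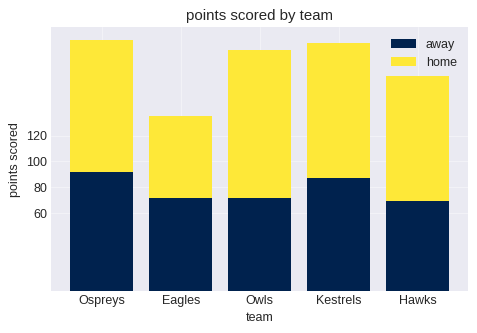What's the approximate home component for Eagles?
≈ 60

home top ≈ 140, bottom ≈ 80; segment ≈ 60.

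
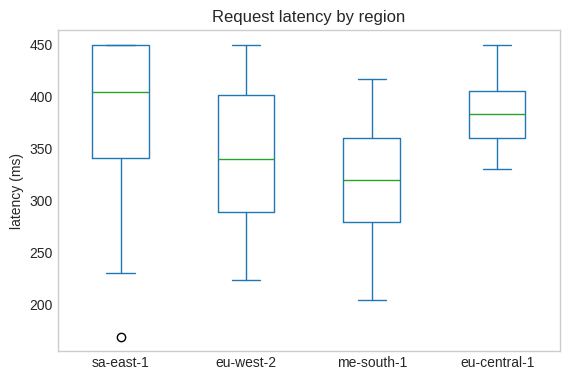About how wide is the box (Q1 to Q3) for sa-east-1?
≈ 110

Q3 ≈ 450, Q1 ≈ 340; IQR ≈ 110.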